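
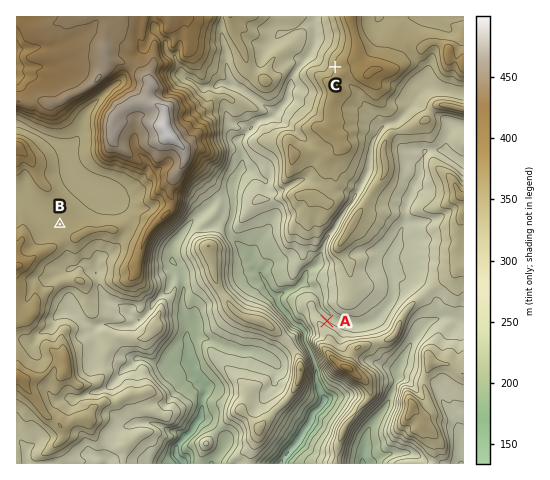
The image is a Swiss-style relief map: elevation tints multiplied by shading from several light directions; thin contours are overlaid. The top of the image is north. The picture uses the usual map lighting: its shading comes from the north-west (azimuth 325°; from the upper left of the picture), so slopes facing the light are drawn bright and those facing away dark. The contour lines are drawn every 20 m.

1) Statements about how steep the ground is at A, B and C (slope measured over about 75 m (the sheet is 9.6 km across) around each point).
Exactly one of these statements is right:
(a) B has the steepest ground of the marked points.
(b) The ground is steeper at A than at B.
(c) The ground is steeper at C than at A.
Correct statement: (b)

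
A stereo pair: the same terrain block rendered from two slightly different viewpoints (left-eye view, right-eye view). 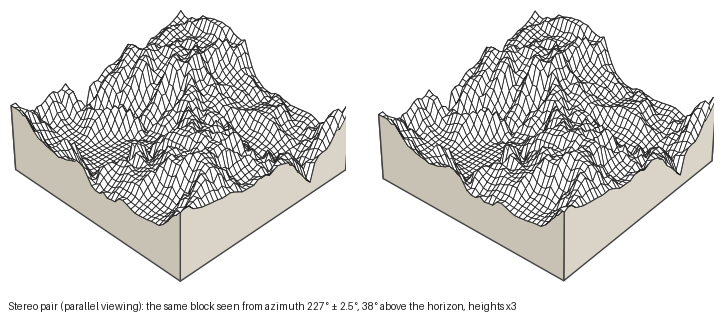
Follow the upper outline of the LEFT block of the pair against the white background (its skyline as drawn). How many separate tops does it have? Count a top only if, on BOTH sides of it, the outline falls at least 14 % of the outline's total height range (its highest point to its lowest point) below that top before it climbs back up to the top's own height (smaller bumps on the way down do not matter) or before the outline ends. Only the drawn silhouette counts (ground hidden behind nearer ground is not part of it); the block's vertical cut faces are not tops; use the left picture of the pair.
2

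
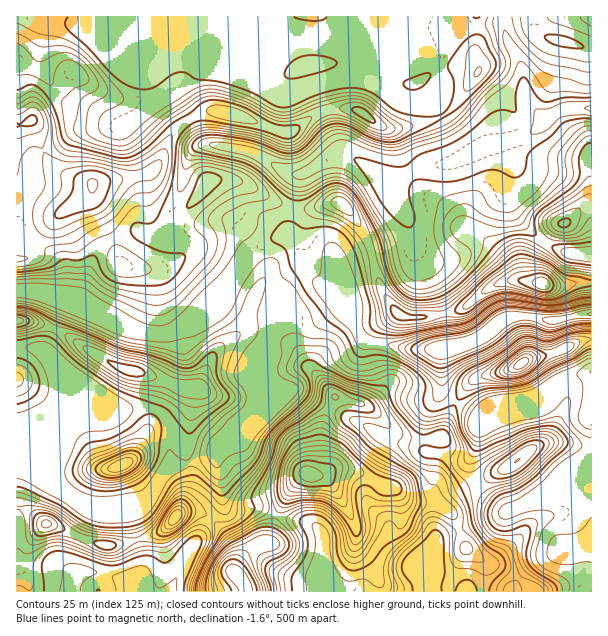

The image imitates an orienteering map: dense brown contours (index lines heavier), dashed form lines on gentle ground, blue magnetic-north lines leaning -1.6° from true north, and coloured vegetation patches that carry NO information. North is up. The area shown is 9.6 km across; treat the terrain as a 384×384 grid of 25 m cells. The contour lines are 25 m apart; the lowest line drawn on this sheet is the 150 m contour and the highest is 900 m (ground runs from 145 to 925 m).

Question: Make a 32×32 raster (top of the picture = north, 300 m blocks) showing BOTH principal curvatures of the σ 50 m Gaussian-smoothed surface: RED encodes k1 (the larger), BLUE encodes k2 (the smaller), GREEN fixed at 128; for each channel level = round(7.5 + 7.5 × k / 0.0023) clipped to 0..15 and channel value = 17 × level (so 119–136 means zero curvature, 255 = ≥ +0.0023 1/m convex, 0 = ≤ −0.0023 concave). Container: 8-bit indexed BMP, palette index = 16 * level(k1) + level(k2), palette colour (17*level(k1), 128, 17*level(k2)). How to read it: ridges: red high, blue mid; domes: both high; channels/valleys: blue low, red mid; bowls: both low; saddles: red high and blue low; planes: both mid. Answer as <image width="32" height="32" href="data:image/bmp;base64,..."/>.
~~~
<image width="32" height="32" href="data:image/bmp;base64,Qk02CAAAAAAAADYEAAAoAAAAIAAAACAAAAABAAgAAAAAAAAEAAATCwAAEwsAAAABAAAAAAAAAIAAABGAAAAigAAAM4AAAESAAABVgAAAZoAAAHeAAACIgAAAmYAAAKqAAAC7gAAAzIAAAN2AAADugAAA/4AAAACAEQARgBEAIoARADOAEQBEgBEAVYARAGaAEQB3gBEAiIARAJmAEQCqgBEAu4ARAMyAEQDdgBEA7oARAP+AEQAAgCIAEYAiACKAIgAzgCIARIAiAFWAIgBmgCIAd4AiAIiAIgCZgCIAqoAiALuAIgDMgCIA3YAiAO6AIgD/gCIAAIAzABGAMwAigDMAM4AzAESAMwBVgDMAZoAzAHeAMwCIgDMAmYAzAKqAMwC7gDMAzIAzAN2AMwDugDMA/4AzAACARAARgEQAIoBEADOARABEgEQAVYBEAGaARAB3gEQAiIBEAJmARACqgEQAu4BEAMyARADdgEQA7oBEAP+ARAAAgFUAEYBVACKAVQAzgFUARIBVAFWAVQBmgFUAd4BVAIiAVQCZgFUAqoBVALuAVQDMgFUA3YBVAO6AVQD/gFUAAIBmABGAZgAigGYAM4BmAESAZgBVgGYAZoBmAHeAZgCIgGYAmYBmAKqAZgC7gGYAzIBmAN2AZgDugGYA/4BmAACAdwARgHcAIoB3ADOAdwBEgHcAVYB3AGaAdwB3gHcAiIB3AJmAdwCqgHcAu4B3AMyAdwDdgHcA7oB3AP+AdwAAgIgAEYCIACKAiAAzgIgARICIAFWAiABmgIgAd4CIAIiAiACZgIgAqoCIALuAiADMgIgA3YCIAO6AiAD/gIgAAICZABGAmQAigJkAM4CZAESAmQBVgJkAZoCZAHeAmQCIgJkAmYCZAKqAmQC7gJkAzICZAN2AmQDugJkA/4CZAACAqgARgKoAIoCqADOAqgBEgKoAVYCqAGaAqgB3gKoAiICqAJmAqgCqgKoAu4CqAMyAqgDdgKoA7oCqAP+AqgAAgLsAEYC7ACKAuwAzgLsARIC7AFWAuwBmgLsAd4C7AIiAuwCZgLsAqoC7ALuAuwDMgLsA3YC7AO6AuwD/gLsAAIDMABGAzAAigMwAM4DMAESAzABVgMwAZoDMAHeAzACIgMwAmYDMAKqAzAC7gMwAzIDMAN2AzADugMwA/4DMAACA3QARgN0AIoDdADOA3QBEgN0AVYDdAGaA3QB3gN0AiIDdAJmA3QCqgN0Au4DdAMyA3QDdgN0A7oDdAP+A3QAAgO4AEYDuACKA7gAzgO4ARIDuAFWA7gBmgO4Ad4DuAIiA7gCZgO4AqoDuALuA7gDMgO4A3YDuAO6A7gD/gO4AAID/ABGA/wAigP8AM4D/AESA/wBVgP8AZoD/AHeA/wCIgP8AmYD/AKqA/wC7gP8AzID/AN2A/wDugP8A/4D/AJeHh4aXhneHhqHIpue4lHaHh4aGyKaGh4aGpoTX17WXlnV2dIKTdHWWgJbryJOEhIWFtpW2VHeFppbJt4RkdoellGS1+PnVpaRxcbfW1trHlITXpqaVhHS42Ka2hnV3h5P69uWTg6Pk+JSRs4W4toRzY+e3hMiFZNWlZIXHhYeHxNekcnZ3dnH497WEhIPCg1OE94R1tqXGyZVTc5Wnl4eWg4SEk4KDhKLGl4OntrfXp+aVhLnalKeGpZSEg4V3h4aHhrX4+baShKWGdIWWptrZuKbWx7mkqIWk59mWg3Z3h3eGlbbH+cWEpnWGdWSXyKipqIaGhGOUpZKn6PmWhIZ3d4eFhXSltnS3dXZ2kri5l6eXdIOmtdnHcYaF2fjXpYeHd4d3doWnhKeXdYaEgqa3tXGD1qd0psRjhYODpKVlloaHh4eGdIR1l6i3pYeEc6TX5vmmdHV0xIRyg4V1t4aplod3g5SnttbXyZaEh4ZjtPmWlbW4t6PG98WlonGVh6iFhoK2+PjYp3TWhnWHlbfWk2R2qLiWg6XI9vn6tYJygnWD+PimhYSEdKfHhoaGppeohnSRkGBggHF0l/nz+eTW1PbGgnJ0hIV2hZanhoeWhpeFpLXHppSTkHCjxWCk9/jEgoOGdYaHh4V3daeGh5eXhXZ1yPj39vjYYWCAkJBwgIN2doWGh4eYh3V3hqeXmIaGhoX3hGR1lvf1tdf799WDhIWGlqmomJiYhoaGp5eGhod1puZjdXV0htf49/vU9+jHlZeVqJiHh5eYhoaGmHaHd3XHpnR3dnWEhaenpGBwdpWHh4WWdnZ3h5iXh4aGh4d2dfeVhYeGmJaVpqSglJWGqKiHhoZ2h4aWhnaHh3d3lnXG54N2d5epp4Z1pNnqpoaHqKeph3aXhaeXdnaGt8XW6PqEdIeHhpeHdnaFl6fHh3Z2l6mnlqiVhLint9imZITItoN3h4eHh5eHd3Z1dbaHh6e3ubfGyLeSyci4lYGDg5OUhYaGhnZ3h4eHd3Z2t4amlZaGdXWn53FxcIBwlbeDdXSDk5R0hYZ3h4eXl5e5l7eFdHR1dYbnxXOEptf4+qZUY7f557amhYaHh4WFh7i3yYSHdneGhJbX5/j414Sl9/X3+aaElrfIhHaIl4OTopWlhYaXp5eHhYS4p5WDdHSEpbalg4aHdremdIaFqJWmhoWXqLeFdnaHhoSEhYeHloaFhYaHl6eGhuimhXWXh5eHhqi4hHZ3h4eHd4eHh4eXt6eHh4d3h4aXqLiUhZeHmJiGloWGd4eHh4eHd3eHh4eGh4eHh4d3d4W4loKYqKiohXaGdneHh4eHh4eHd4eHiIeHh3eHd4d3h6WEhaeGhYU="/>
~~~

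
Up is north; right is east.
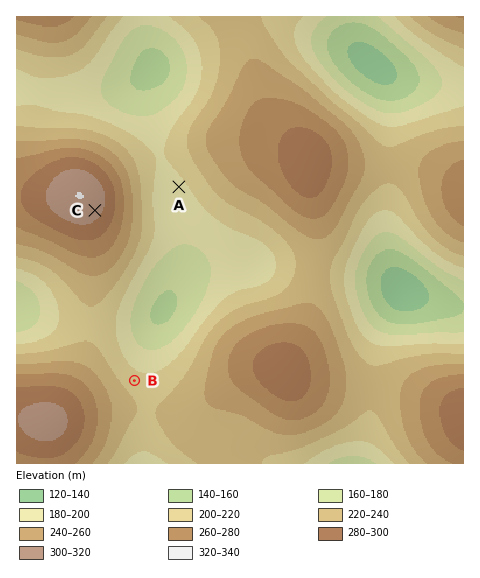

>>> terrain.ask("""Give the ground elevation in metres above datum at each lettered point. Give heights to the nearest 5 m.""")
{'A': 195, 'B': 210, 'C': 310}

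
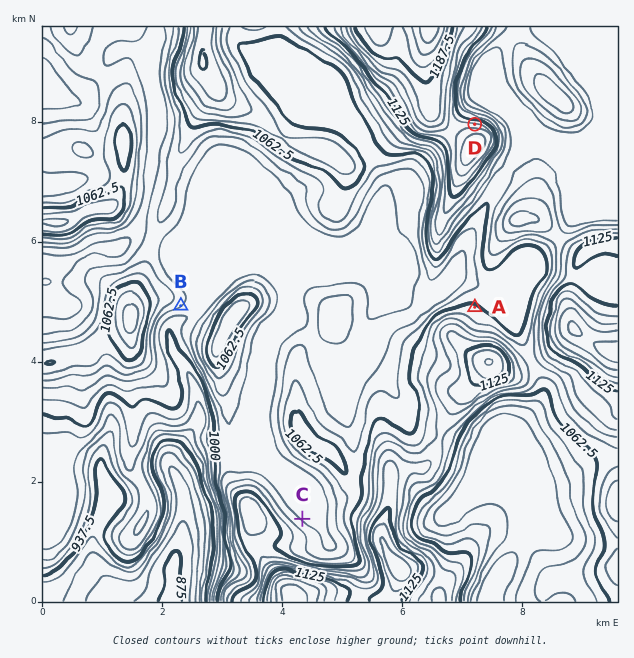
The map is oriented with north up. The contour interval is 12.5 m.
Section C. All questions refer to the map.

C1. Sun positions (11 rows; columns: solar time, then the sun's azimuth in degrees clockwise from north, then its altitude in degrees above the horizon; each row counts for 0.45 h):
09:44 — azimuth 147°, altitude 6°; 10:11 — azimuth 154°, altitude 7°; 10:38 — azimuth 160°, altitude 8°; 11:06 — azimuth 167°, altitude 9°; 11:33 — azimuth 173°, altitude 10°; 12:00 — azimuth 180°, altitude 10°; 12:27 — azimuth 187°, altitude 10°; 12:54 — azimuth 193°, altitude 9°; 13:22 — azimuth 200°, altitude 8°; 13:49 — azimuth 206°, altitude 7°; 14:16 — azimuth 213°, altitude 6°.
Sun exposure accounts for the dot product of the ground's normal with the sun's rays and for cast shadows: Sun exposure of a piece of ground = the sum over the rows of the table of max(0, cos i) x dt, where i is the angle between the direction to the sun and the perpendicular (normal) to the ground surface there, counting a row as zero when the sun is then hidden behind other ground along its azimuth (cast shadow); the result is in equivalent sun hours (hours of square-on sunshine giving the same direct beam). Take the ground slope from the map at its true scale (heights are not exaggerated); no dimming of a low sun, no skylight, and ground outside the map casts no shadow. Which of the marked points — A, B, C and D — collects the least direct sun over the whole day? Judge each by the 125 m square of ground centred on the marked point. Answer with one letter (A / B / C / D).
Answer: D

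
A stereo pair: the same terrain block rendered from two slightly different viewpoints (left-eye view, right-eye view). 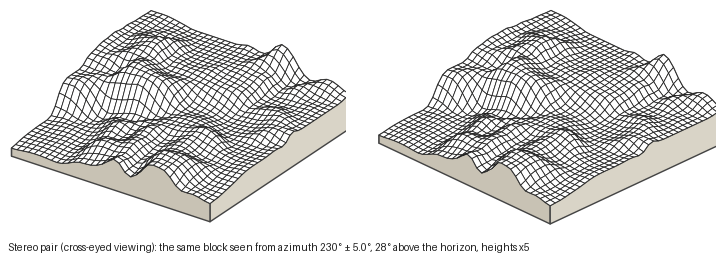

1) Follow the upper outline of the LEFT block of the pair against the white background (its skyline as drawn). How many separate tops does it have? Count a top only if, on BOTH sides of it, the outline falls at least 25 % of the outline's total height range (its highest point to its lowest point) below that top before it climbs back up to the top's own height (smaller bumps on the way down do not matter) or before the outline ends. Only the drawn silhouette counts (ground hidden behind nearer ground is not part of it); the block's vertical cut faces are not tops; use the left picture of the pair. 1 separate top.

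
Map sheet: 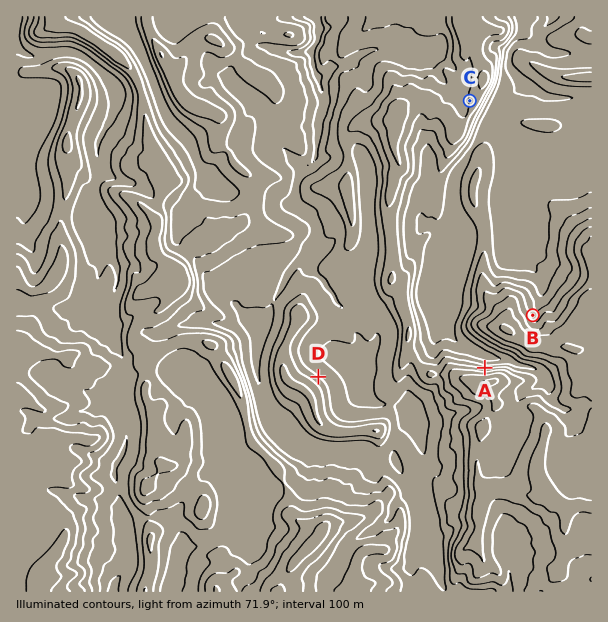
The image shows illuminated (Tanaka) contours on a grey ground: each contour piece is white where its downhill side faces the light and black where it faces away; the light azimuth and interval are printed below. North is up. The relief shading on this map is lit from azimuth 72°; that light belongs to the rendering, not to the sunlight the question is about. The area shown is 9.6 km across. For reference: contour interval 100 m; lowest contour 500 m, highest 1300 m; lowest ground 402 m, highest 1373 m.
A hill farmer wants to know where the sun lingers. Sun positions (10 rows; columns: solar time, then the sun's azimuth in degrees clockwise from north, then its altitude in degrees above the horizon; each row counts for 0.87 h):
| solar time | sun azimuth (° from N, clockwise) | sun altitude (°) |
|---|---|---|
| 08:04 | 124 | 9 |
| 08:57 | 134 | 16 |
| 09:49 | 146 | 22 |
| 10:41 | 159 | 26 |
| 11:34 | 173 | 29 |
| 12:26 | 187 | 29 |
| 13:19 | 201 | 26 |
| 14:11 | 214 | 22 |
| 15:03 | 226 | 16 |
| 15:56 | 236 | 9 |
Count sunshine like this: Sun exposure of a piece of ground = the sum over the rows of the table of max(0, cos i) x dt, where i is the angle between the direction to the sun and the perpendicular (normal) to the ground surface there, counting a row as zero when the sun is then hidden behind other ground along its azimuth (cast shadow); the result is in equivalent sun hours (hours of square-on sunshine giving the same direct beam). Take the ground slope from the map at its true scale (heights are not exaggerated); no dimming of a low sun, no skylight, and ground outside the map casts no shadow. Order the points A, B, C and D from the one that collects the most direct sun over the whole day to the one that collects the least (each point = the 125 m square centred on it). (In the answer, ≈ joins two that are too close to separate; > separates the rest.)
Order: C > D > A ≈ B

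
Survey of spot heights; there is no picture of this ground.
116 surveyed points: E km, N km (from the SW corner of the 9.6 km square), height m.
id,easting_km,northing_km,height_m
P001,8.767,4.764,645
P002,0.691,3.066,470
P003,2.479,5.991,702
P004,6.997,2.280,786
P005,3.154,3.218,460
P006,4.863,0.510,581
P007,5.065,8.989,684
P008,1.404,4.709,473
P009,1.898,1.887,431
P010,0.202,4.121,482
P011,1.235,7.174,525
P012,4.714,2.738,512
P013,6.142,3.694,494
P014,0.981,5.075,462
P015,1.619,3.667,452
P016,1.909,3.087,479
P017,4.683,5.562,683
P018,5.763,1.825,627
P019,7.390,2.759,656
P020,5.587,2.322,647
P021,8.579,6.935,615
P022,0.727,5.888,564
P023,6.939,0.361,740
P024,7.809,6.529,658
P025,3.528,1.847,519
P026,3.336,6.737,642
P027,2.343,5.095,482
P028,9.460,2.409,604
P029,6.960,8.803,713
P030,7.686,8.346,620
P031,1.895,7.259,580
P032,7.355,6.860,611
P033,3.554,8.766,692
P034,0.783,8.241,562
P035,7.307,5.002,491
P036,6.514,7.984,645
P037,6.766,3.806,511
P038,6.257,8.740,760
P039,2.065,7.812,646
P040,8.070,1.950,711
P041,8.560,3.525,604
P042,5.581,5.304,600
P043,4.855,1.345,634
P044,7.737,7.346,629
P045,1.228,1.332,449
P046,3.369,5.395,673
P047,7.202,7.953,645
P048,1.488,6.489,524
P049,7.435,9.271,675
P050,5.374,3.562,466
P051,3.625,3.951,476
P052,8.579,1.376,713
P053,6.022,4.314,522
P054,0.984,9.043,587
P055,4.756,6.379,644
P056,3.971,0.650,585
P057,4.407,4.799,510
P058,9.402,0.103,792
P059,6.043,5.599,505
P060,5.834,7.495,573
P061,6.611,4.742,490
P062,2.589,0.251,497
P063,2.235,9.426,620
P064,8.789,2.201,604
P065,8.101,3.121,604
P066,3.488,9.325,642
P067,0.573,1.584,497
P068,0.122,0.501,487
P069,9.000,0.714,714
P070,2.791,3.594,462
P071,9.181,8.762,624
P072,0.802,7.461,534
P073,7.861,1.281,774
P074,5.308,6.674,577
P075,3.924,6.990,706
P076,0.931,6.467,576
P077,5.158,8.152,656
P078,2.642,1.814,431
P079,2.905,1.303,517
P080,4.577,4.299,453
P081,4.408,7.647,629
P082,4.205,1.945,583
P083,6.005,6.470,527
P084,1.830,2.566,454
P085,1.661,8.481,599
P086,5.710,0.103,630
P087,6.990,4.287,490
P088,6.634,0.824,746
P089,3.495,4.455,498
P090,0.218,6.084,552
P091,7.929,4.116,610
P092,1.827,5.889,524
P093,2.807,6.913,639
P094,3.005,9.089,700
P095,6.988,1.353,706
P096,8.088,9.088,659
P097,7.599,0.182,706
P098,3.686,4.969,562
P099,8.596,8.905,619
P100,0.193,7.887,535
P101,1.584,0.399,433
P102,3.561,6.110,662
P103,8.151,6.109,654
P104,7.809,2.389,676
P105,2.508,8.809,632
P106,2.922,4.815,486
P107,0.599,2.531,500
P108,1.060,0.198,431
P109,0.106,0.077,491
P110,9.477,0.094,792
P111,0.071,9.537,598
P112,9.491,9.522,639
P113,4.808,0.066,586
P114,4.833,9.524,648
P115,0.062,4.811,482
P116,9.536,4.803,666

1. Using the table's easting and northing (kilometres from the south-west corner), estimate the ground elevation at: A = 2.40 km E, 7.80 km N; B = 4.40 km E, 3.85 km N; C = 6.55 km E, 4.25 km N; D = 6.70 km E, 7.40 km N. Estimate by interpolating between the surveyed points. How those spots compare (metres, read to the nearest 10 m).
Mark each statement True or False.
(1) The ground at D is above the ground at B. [True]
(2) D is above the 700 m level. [False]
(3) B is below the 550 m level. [True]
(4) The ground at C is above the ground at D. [False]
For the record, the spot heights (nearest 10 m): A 650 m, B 450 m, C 490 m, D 610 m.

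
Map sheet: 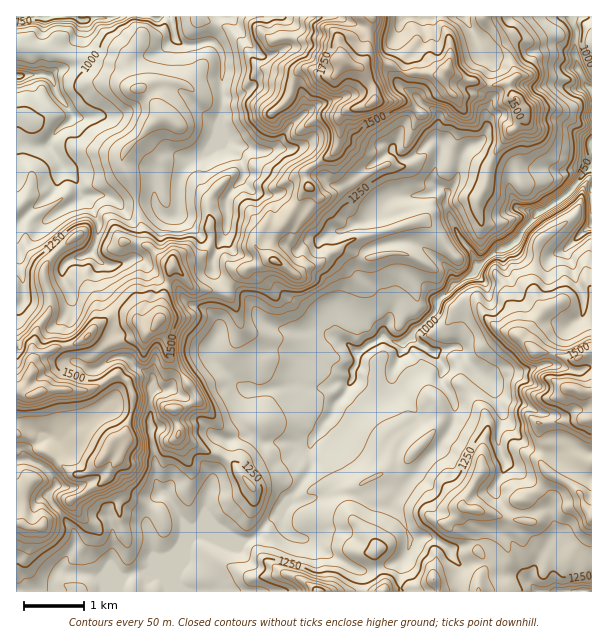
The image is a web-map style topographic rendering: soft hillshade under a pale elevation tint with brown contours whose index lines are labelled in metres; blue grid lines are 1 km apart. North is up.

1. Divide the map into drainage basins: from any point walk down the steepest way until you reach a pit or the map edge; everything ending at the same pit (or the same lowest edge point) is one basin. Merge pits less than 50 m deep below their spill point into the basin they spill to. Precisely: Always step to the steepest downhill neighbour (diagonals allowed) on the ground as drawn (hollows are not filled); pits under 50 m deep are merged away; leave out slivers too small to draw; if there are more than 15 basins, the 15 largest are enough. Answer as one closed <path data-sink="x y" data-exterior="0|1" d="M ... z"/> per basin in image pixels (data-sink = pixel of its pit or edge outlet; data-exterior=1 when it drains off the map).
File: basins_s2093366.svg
<path data-sink="591 144" data-exterior="1" d="M591 16l-106 0-1 4 12 15 20 37 0 5-7 7-24 1-23-6-15-9-4 4-12 0-24-1-20-9-19 0-8 3 13 20 1 14-8 5-16 3-10 7-2 28-9 13-23 14 2 17-7 7-13 24-17 20-1 18 2 3-24 8-9 6-15 20-8-4-22-1-21-23-11 36-2 16-10 13-37 12-21-11-14 11-22 5-22 12-9 27 0 5 4 4 22-6 35 1 15-6 12-9 6 0 6 3 5 7 3 9 0 12-7 21 0 6-14 7-8 15-9 12-15 7-9-3-17-15-13-7-8-11-10-5-7 1 1 157 461-1 2-15 4-6 2-7-8-11 0-13-2-8-6-9 0-10 6-2 37 10 9 0 0-20 15-8 13-18-9-12 3-18-4-7 0-12 3-3 45-2 4-3z"/><path data-sink="20 17" data-exterior="1" d="M438 16l-421 0 0 32 30 2 40 11 26 13 15 12 15 4 19 24 0 3-10 7-28 28 0 18-2 2-18 10-36 11-8 7-22 14-10 10-3 19 5 9 14 14-1 9 7 24-1 13-13 21-4 12 0 17 24-14 22-5 14-11 21 11 37-12 10-13 2-16 11-36 21 23 22 1 8 4 15-20 9-6 24-8-2-3 1-18 17-20 13-24 7-7-2-17 23-14 9-13 2-28 10-7 12-1 12-7-1-14-13-19 8-4 19 0 20 9 36 1 2-2 5-10 0-23z"/><path data-sink="17 75" data-exterior="1" d="M24 48l-8 0 0 344 10 2-1-7 7-18 0-24 4-12 14-25 0-9-7-24 1-9-14-14-5-9 3-19 10-10 22-14 8-7 36-11 18-10 2-2 0-18 28-28 7-4 3-6-19-24-15-4-15-12-26-13-40-11z"/><path data-sink="591 591" data-exterior="1" d="M552 475l-5 2-10 15-15 8 2 22-48-12-6 2 0 10 6 9 2 8 0 13 8 11-8 19 1 10 113-1 0-76-6-6-4-14-10-9z"/><path data-sink="465 17" data-exterior="1" d="M483 16l-44 1 11 22 0 23-4 7 16 10 23 6 24-1 7-7 0-5-10-19-7-9-3-9z"/>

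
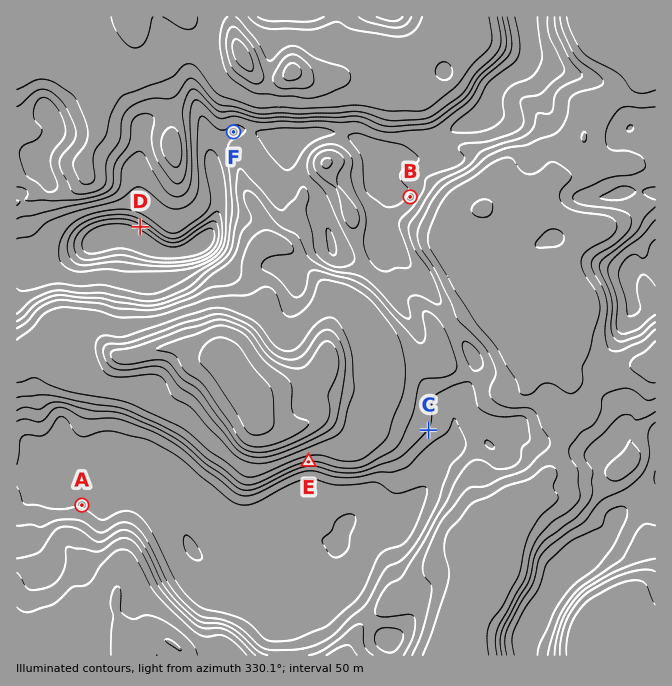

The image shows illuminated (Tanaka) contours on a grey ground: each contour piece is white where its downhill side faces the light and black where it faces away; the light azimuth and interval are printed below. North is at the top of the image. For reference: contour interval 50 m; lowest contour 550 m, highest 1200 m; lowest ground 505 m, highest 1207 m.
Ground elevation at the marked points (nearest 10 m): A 740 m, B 760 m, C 850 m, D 580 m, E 900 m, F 740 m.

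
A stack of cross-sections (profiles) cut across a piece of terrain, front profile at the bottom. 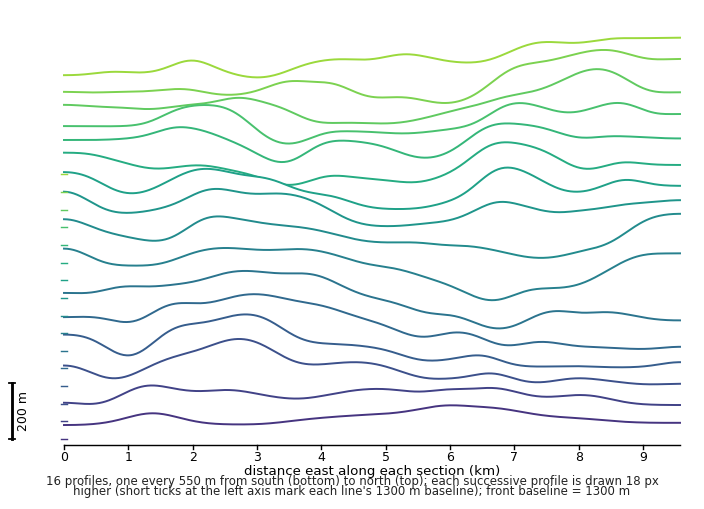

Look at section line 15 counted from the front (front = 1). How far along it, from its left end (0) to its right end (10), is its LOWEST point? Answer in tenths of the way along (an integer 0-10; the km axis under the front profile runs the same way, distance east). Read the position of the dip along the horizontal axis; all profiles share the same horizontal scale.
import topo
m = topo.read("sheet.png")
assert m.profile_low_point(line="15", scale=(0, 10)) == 6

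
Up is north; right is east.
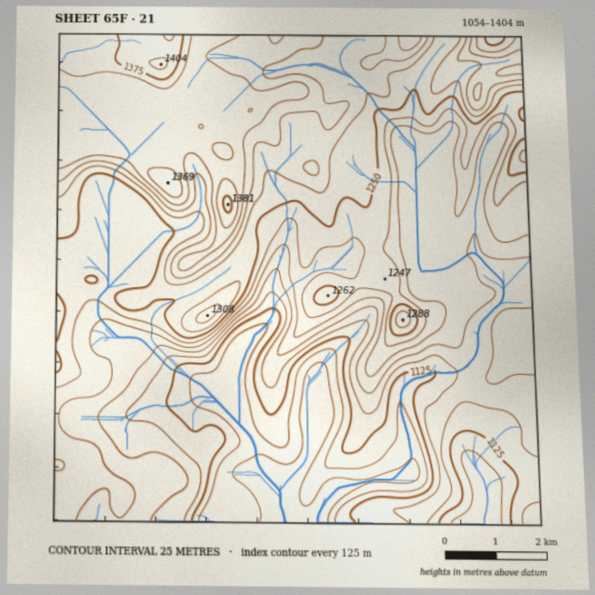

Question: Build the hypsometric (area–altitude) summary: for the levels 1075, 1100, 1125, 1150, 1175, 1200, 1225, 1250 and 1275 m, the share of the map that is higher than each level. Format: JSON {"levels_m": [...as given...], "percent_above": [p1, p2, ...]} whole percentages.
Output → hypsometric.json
{"levels_m": [1075, 1100, 1125, 1150, 1175, 1200, 1225, 1250, 1275], "percent_above": [97, 90, 85, 77, 69, 55, 47, 35, 27]}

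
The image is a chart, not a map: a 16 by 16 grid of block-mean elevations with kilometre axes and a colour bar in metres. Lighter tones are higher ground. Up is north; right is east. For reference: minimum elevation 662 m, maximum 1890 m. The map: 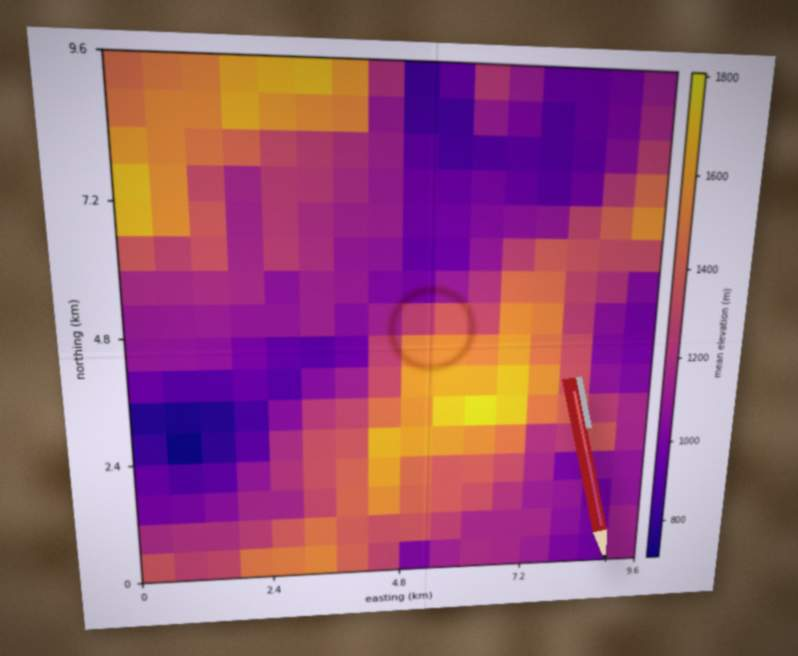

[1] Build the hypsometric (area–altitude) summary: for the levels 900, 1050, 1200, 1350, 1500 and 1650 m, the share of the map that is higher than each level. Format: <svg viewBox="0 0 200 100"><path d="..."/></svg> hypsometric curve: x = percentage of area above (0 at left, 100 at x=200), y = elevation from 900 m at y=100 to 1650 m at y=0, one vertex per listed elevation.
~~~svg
<svg viewBox="0 0 200 100"><path d="M184 100l-37-20-52-20-34-20-28-20-21-20"/></svg>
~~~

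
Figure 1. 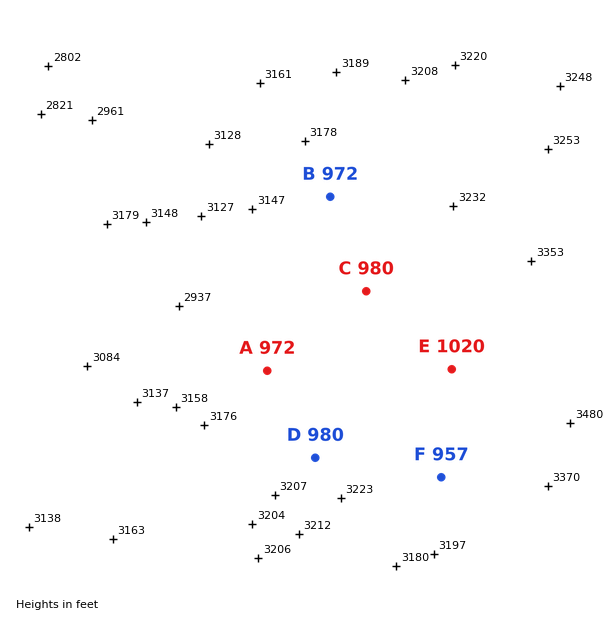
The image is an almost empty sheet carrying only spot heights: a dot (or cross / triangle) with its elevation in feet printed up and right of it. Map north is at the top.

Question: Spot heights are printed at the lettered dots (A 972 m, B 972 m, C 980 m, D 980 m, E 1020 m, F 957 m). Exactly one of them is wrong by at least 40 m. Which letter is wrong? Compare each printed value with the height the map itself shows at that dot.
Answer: F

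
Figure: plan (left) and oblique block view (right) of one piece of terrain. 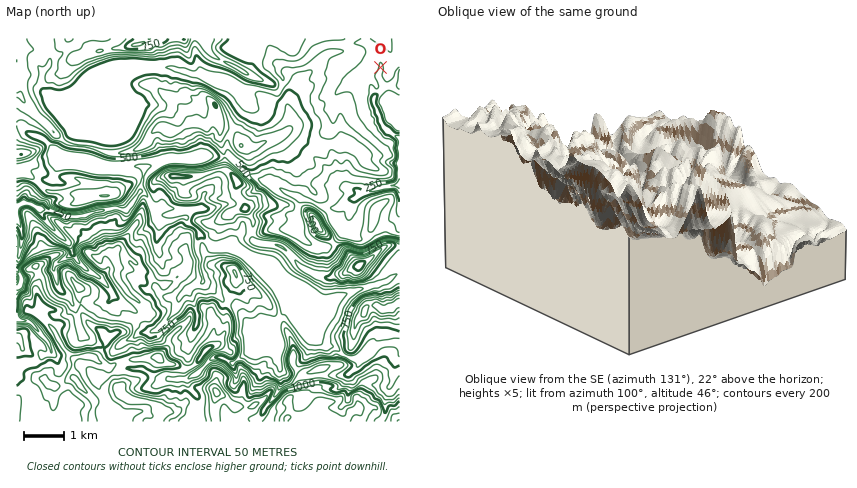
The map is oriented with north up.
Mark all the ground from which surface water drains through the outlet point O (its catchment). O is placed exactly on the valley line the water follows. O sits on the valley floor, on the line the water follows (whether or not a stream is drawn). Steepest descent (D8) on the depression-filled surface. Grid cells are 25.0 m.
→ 16.704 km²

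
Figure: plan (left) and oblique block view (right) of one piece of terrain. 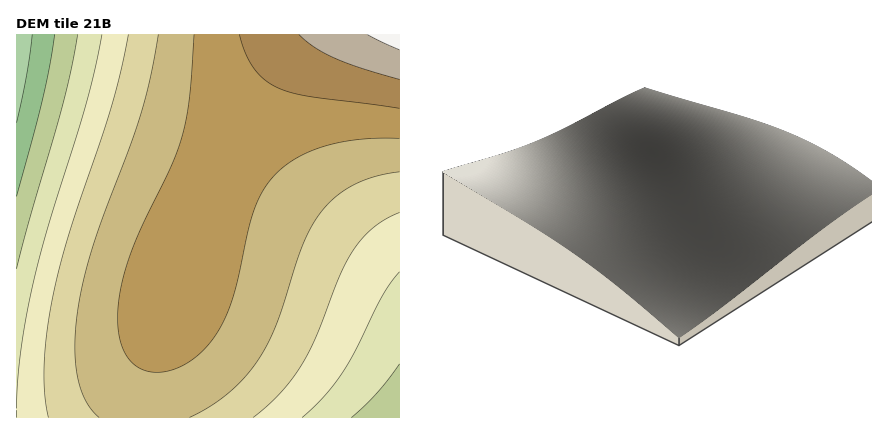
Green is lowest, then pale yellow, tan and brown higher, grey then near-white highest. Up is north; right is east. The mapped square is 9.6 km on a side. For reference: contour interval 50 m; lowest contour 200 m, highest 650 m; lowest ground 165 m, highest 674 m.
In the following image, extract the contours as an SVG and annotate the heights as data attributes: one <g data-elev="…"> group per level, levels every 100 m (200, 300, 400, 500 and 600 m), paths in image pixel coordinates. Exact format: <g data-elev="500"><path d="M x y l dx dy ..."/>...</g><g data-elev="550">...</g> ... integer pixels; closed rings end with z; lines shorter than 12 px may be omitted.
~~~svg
<g data-elev="200"><path d="M32 34l-5 42-11 47"/></g><g data-elev="300"><path d="M351 418l26-26 23-28"/><path d="M78 34l-15 70-47 165"/></g><g data-elev="400"><path d="M253 418l28-26 21-28 15-30 24-62 15-25 8-11 11-10 11-7 14-6"/><path d="M128 34l-16 70-42 128-17 62-6 36-3 34 1 28 3 26"/></g><g data-elev="500"><path d="M194 34l-5 64-7 38-11 30-37 80-9 26-5 23-2 25 2 22 8 16 12 11 8 3 10 0 20-4 20-12 16-19 10-18 9-21 16-70 7-22 10-20 14-16 22-15 28-10 32-6 38-1"/></g><g data-elev="600"><path d="M299 34l15 13 20 11 26 10 40 11"/></g>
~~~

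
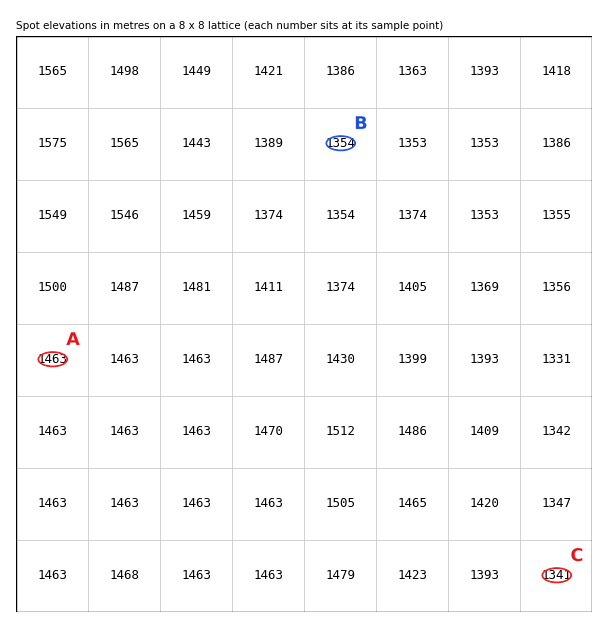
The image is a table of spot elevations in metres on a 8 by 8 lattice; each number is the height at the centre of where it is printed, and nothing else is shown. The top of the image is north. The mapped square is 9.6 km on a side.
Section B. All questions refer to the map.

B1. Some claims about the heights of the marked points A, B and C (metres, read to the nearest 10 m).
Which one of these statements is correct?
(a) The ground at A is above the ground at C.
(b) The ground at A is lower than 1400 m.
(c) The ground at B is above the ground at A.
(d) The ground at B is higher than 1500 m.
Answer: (a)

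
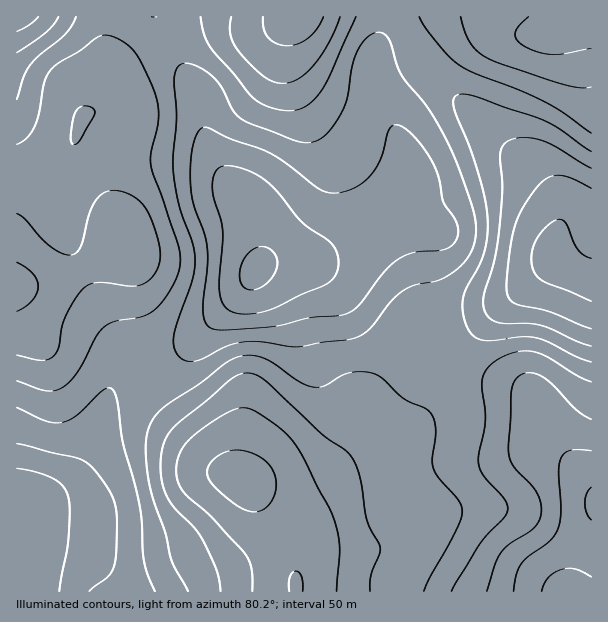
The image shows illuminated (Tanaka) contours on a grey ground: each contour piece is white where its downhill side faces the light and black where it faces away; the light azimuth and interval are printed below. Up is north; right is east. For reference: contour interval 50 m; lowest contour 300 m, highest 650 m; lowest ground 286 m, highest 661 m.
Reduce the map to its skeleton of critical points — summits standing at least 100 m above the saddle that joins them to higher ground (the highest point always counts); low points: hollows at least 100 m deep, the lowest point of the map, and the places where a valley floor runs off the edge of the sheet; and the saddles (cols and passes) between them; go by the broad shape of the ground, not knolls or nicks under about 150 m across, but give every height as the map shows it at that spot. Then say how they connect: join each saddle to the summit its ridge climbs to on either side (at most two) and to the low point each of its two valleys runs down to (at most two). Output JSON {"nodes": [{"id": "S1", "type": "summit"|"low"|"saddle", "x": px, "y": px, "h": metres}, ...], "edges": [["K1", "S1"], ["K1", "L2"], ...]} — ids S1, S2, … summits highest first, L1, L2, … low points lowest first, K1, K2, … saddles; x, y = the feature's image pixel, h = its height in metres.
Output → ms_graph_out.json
{"nodes": [
{"id": "S1", "type": "summit", "x": 564, "y": 591, "h": 661},
{"id": "S2", "type": "summit", "x": 255, "y": 272, "h": 660},
{"id": "S3", "type": "summit", "x": 17, "y": 591, "h": 647},
{"id": "S4", "type": "summit", "x": 591, "y": 17, "h": 642},
{"id": "S5", "type": "summit", "x": 17, "y": 17, "h": 622},
{"id": "L1", "type": "low", "x": 554, "y": 258, "h": 286},
{"id": "L2", "type": "low", "x": 242, "y": 479, "h": 286},
{"id": "L3", "type": "low", "x": 296, "y": 17, "h": 318},
{"id": "L4", "type": "low", "x": 17, "y": 288, "h": 332},
{"id": "K1", "type": "saddle", "x": 402, "y": 21, "h": 490},
{"id": "K2", "type": "saddle", "x": 171, "y": 44, "h": 489},
{"id": "K3", "type": "saddle", "x": 149, "y": 354, "h": 484},
{"id": "K4", "type": "saddle", "x": 458, "y": 366, "h": 480},
{"id": "K5", "type": "saddle", "x": 102, "y": 17, "h": 466},
{"id": "K6", "type": "saddle", "x": 281, "y": 536, "h": 314},
{"id": "K7", "type": "saddle", "x": 575, "y": 275, "h": 289}],
"edges": [["K1", "S2"], ["K1", "S4"], ["K1", "L1"], ["K2", "S2"], ["K2", "L3"], ["K2", "L4"], ["K3", "S2"], ["K3", "S3"], ["K3", "L2"], ["K3", "L4"], ["K4", "S1"], ["K4", "S2"], ["K4", "L1"], ["K4", "L2"], ["K5", "S2"], ["K5", "S5"], ["K5", "L4"], ["K6", "S1"], ["K6", "S3"], ["K6", "L2"], ["K7", "S1"], ["K7", "S4"], ["K7", "L1"]]}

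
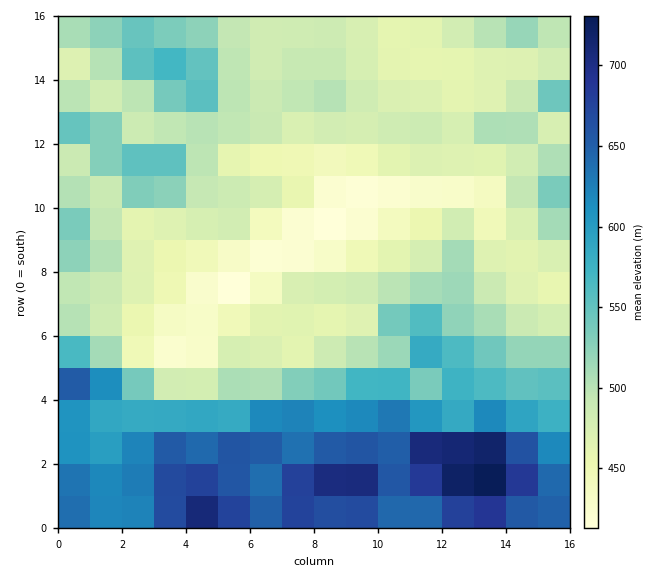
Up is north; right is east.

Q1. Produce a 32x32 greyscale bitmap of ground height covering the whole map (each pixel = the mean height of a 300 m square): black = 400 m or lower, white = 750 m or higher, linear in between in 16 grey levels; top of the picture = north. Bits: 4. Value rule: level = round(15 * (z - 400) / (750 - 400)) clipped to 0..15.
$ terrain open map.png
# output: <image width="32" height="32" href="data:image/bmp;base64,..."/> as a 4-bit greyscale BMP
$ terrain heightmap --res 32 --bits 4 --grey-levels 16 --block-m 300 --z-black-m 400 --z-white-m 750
<image width="32" height="32" href="data:image/bmp;base64,Qk12AgAAAAAAAHYAAAAoAAAAIAAAACAAAAABAAQAAAAAAAACAAATCwAAEwsAABAAAAAAAAAAAAAAABEREQAiIiIAMzMzAERERABVVVUAZmZmAHd3dwCIiIgAmZmZAKqqqgC7u7sAzMzMAN3d3QDu7u4A////ALqpqr3t26vLu7u6qrzLu7qqmZqs3curzMzMuqvN3bu6qpmavMy7q83d3bq83u7bqqqZqszMu6q83u27zu7u7KqpmavMu8u6qrzMu97u7tuqmIiZqqq7u6qqqqvNzN25mZiIiImYmau6qqqqupmqmIipiIh3h3d5mImZqodoiIh3uqmGVVVVVnd3eJhleHd3d7uoZCIiRENFVWd2V4h3ZmaZdTIRETQzM0RVVXiHdmVWZUMhERI0MyMzNEaIdmVVVURDIhESIzMyIzNHh2VVRERERDIiEREjMzMzV3ZVVEMzREQzIhEREjRDRFVVVUQzMkREMyIRERIzNEM0RVVDMyJVRDMiIRERESIiMzRVQzMzZlQyIiIiEREREiMzVTIjQ2ZUMiMzMyERAREiI0QyJERlQzMzNEQyERERESIzIjRVVDRFVEREQzIRERERERI0VlRFZ3ZEMzMyERERERESRWZEVneHVDIiIiEiIjIiIjVWRGZmZlQyIiIiIjNENEMzNFZ2REREREMzMzM0RDRVQyJ3ZDM0VUREQ0RDNEQzRWVUVUM0RnZEREREQzMzMzNFZzM0Vmd3VEREVEMzMzMzM1YzNWeIdlRERERDMzMzMzM0M0Vnd3ZUREREMzMzMzMzM0RWZmZmVERERDMzMzNFVDRVVmZlVURERERDMzM0RWVF"/>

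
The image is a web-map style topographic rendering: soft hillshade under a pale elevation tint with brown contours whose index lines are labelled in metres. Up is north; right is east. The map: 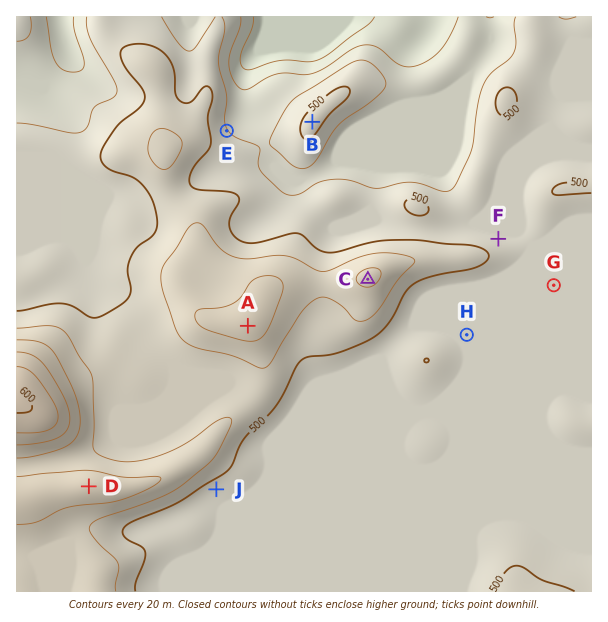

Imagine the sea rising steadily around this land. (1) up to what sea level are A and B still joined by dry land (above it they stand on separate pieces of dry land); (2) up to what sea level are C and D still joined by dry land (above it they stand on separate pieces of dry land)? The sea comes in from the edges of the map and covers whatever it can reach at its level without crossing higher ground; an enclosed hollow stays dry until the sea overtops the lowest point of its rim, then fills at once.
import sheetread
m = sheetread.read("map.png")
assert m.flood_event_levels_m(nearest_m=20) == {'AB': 480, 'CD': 520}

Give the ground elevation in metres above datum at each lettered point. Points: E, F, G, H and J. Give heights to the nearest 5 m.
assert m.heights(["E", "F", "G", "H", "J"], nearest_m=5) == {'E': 480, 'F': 485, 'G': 485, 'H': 485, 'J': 490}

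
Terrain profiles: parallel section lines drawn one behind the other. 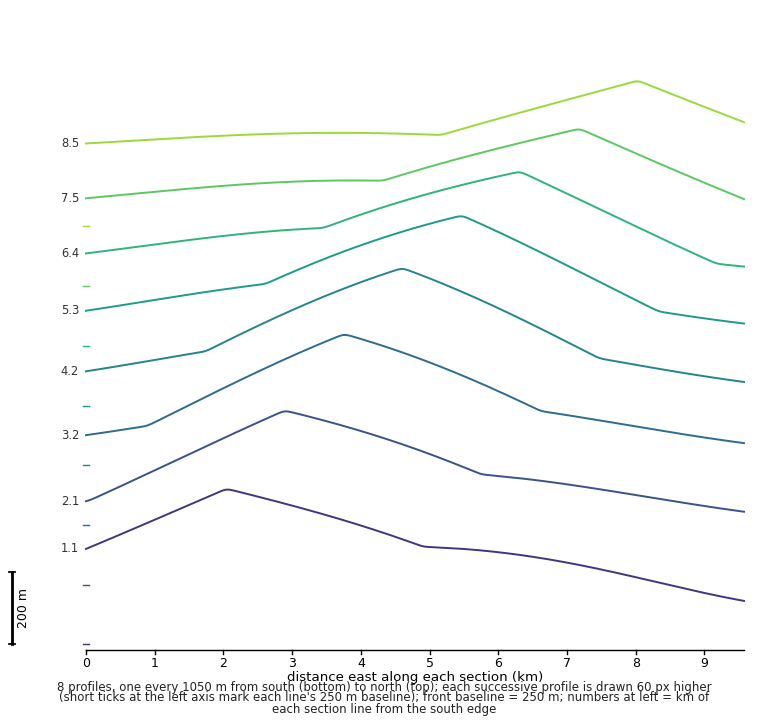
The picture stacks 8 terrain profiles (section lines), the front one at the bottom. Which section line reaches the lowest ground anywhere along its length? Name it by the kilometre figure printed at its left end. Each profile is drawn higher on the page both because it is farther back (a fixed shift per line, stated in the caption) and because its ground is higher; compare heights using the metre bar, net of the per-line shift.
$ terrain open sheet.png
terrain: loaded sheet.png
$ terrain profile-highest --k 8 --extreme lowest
1.1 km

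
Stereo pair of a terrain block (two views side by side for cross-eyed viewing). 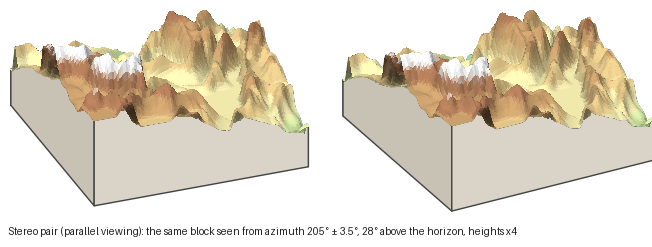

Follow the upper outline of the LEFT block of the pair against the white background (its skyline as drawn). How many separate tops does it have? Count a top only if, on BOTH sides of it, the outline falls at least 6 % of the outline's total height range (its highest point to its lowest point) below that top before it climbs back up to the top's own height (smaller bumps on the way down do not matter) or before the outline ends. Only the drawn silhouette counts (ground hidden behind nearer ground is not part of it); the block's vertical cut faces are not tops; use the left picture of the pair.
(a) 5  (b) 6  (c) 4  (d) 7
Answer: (a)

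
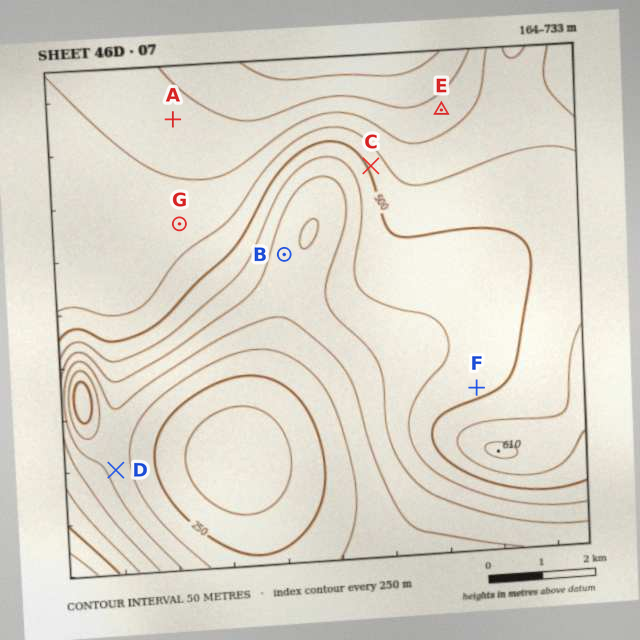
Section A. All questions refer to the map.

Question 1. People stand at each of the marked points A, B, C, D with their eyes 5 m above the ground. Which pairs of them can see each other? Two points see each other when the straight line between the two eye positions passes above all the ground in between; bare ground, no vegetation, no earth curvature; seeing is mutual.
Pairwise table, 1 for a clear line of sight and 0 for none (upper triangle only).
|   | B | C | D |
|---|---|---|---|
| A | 0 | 0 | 0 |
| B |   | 1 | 0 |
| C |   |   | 1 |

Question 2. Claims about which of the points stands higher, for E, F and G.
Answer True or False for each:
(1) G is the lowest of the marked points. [False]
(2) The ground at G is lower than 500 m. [False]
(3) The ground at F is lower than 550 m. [True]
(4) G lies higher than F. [True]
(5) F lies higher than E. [False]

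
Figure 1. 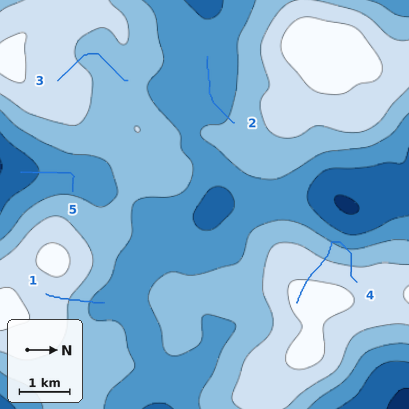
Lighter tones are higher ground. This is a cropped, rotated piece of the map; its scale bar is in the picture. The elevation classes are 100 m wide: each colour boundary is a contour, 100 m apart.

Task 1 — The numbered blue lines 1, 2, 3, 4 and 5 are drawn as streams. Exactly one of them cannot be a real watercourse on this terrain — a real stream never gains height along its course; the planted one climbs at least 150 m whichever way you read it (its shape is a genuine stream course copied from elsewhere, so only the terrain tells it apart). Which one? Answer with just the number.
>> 4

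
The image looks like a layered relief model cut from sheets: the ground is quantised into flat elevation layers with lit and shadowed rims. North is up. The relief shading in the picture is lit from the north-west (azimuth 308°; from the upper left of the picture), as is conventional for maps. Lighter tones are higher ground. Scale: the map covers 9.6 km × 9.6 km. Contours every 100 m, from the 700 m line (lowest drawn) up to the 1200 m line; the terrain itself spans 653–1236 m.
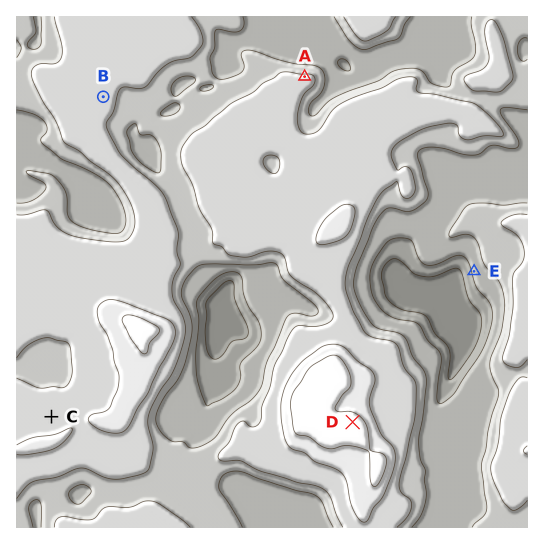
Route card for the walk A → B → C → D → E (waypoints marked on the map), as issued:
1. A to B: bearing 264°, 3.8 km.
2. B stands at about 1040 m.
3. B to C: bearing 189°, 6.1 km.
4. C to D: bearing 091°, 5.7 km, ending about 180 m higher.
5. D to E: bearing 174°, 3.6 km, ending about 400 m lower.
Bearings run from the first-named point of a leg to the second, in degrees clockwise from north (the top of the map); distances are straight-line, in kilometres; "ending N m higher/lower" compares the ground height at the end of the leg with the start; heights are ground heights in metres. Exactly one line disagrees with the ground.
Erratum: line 5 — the bearing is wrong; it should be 039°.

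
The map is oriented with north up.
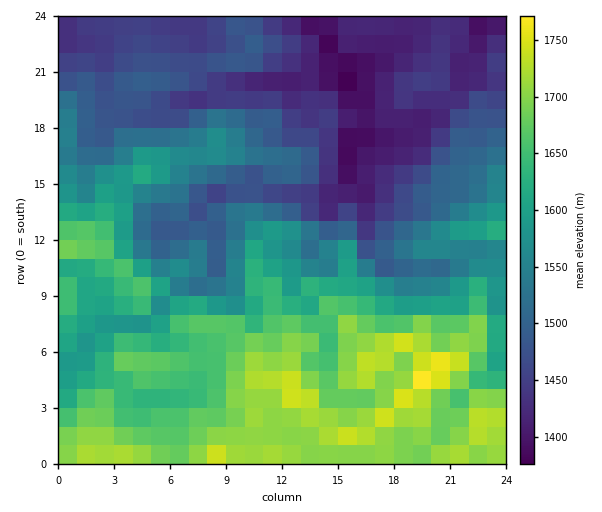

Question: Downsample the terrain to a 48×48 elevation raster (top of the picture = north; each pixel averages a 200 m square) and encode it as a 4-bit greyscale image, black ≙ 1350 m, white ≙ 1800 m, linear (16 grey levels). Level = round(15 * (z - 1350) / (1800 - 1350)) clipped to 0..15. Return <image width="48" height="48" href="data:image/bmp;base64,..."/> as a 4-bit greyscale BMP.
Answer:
<image width="48" height="48" href="data:image/bmp;base64,Qk32BAAAAAAAAHYAAAAoAAAAMAAAADAAAAABAAQAAAAAAIAEAAATCwAAEwsAABAAAAAAAAAAAAAAABEREQAiIiIAMzMzAERERABVVVUAZmZmAHd3dwCIiIgAmZmZAKqqqgC7u7sAzMzMAN3d3QDu7u4A////AMzNzM3cy7zM3czMzMzMzMzMzMu8zNzMzLzMzMzLu7q83czMzMzMzMzMzMu7vNzMzLzMzMu7u7q8zMzMzMzMzdzMy7vLu8zMzLzMy7urq7q7u8zMzMzMzd3dzLzMu73dzKu8u6qqqrq7u7zMzMzM3Mzd3czMyrzdzJq7u6qqqqqru7zMzMzNy7u83dzMu6vN3Zmru6qZmqqqq7zMzM3cu7u7vd3MuqvNzImquqmqmZqqq8zMzN7su7u7u97dy6q7u4mZqpmqqqqqqrzMzd3bu8zMu73u3MqqqoiYmau6qqqqqrzNzd3Lq8zdy7zu7typmYiImru7u6uqqrzMzM26q7zd3Lze7ty6iYiJmru7u6qqqrvMvMy6qrzd3MzN3d3KmJiImauqqqqqqqvLu8u7qrzM3d3MzMzLmJmHiJqpiZmqqru7q8zLqrzLze3curzLqJmYd3h3iqq7u7upq7u6msy7vMzduqzLqJmYiIiIeau7qqqZq6qpm8u6qZmrypzLqKqYiZmZd5qpmIiJqqmZq7qqmYmZmYq6h7qYiZqqlniYh3eZqpmJq6qpmYiIh3iph7qZmZq7qGZmdmiaqpiaqYqYiHd3d3mpeKmYmaqqmIZVVmeaqYeZmImId3ZndnmpeZmZmqqod4h2VWiamId3d4mGZVRVZniYiZmZqqqXZmd2VWiZiIiGZol1RFZ2VVZmZ6u6q6h2VWZ2VWeZiHdlaJhURmd3dmZmZszLu5dlVVVmRWeJh3d1WJdEVVZniHd3iLu7uodlVVVVRVZ4iIh2RnQ0RVZneIiImpqqqpdlVERUVVZ3iIdlRWQjRFVWZ4iImZmZmpdlVVVEVmZndmVEM0QjM0RFVnd4iZmYiZdlVWVERWZmVUQyIjMiM0REVWZ3eIh3eZdmZmZUNFVVVDMzMjISM0RVVVZmd4d3eYd3dmZUQzNDMzREMiIiIzRFVVVmZ4dniYiJh3ZmVEMzRVVEMhEiMzREVVVmd4dnd3iamHdmZmVVZmVUMhEiIjM0VVVWZ3ZmZmeJmId3d3ZmZmZUMhEiIiIzRVVWZmZVVWeHd3d3h3ZmVVVUMhEiIiIiNFVVVndURWZmZmZnd3ZVVEREMhERIiIiNFVVVWdURVZVVVVnd3ZVVEM0MyERIiIiI0VFVWdUREVURERWd2ZVVUMzMyESIiIiI0VERWZVRERDM0NEVVVFVEMzMzESIiIiIjRURGZUREREQzMzREQ0RDIzMyESIjMiIiNERGVVREVVREMyMzMzMyIzMhESIjMzMyM0Q1RVREVVVUQzMiIiIiIyIRESIjRDMyIjM0RFREVVVVVERDMiIiIiIhESIjMzMyIiM0NEQ0REREREVVVDMzIiIRERIiMzMyIjMzMzMzREREQ0REVVRDMiIRIhEiIzMyIjMzMzMzREREMzM0RVREMyESIiIiIiMzIiMyMzMzREMzMzNERVRDMyEiIiIiIiMzISIyMzMzNDMzMzNEVUQzMxEiIiIiIiMzIRIiMzMzMzMzMzNEREMyIREiIiIiIiIzIhEg=="/>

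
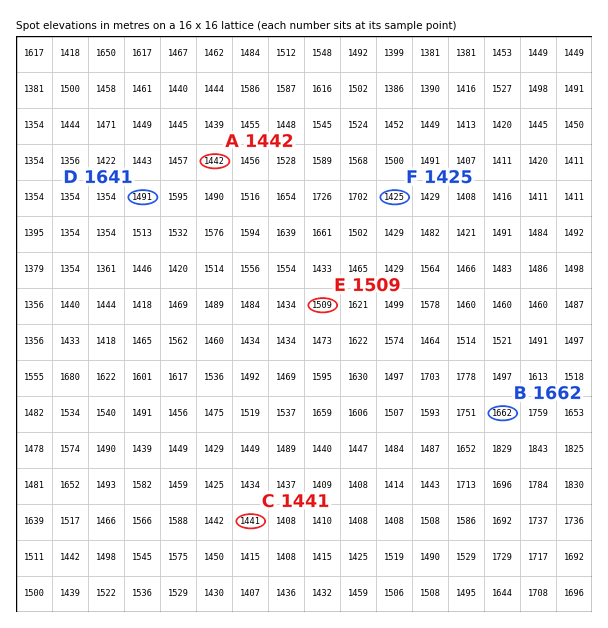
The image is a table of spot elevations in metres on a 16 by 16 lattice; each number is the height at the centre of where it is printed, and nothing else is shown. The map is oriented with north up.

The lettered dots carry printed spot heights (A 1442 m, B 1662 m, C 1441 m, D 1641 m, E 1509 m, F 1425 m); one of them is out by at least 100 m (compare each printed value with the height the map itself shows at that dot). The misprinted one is D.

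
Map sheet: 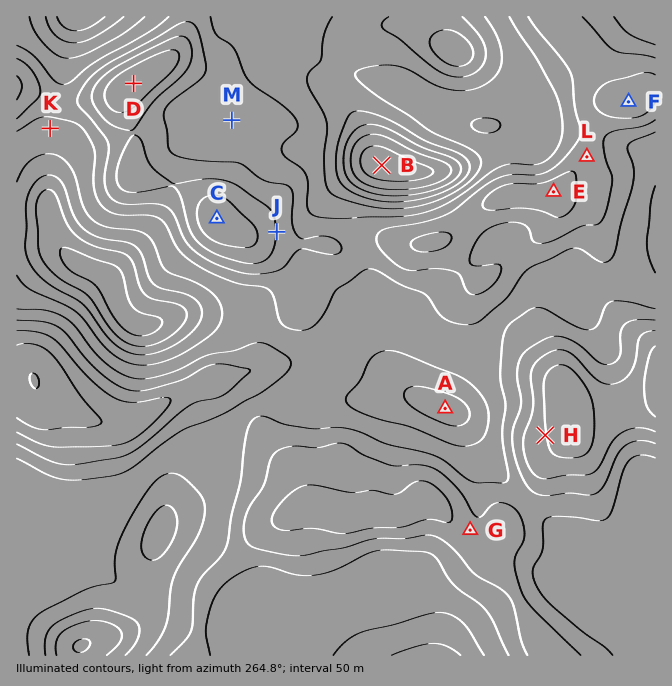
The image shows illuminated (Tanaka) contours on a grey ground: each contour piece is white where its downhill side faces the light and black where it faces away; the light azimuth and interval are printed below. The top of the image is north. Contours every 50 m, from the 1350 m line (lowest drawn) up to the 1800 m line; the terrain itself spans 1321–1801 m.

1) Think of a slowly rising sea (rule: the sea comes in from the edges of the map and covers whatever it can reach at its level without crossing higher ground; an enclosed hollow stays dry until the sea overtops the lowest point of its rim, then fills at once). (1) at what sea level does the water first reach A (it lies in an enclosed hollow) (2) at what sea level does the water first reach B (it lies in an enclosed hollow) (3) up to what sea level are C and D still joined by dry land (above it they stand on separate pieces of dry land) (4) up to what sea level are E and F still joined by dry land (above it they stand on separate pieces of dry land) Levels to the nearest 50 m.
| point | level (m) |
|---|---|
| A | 1600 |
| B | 1550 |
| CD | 1700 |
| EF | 1650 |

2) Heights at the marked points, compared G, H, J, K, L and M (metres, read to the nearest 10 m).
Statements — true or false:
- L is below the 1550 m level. false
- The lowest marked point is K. true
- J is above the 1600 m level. true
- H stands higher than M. true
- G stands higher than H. false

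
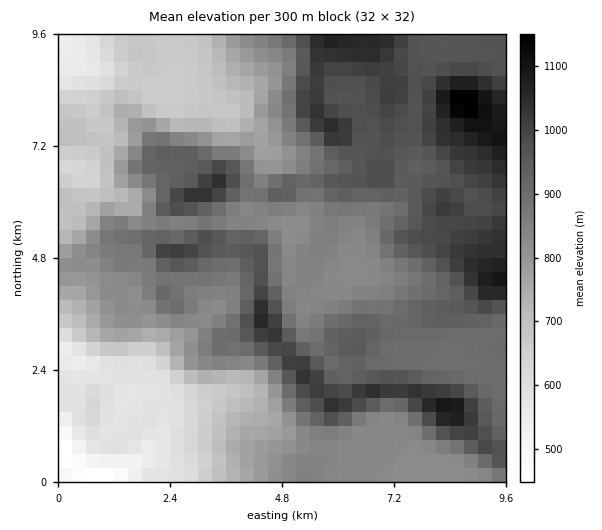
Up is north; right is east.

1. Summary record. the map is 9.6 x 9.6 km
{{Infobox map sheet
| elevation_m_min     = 440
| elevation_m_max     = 1180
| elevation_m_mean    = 850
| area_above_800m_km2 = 64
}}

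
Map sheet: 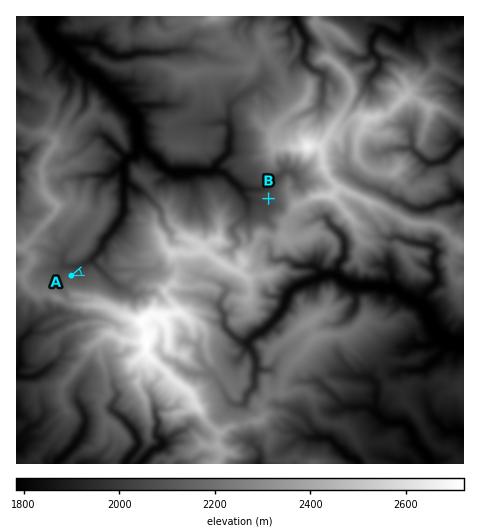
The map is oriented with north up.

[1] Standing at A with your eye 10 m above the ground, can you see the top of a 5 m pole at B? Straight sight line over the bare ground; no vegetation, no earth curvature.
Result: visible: false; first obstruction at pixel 112 260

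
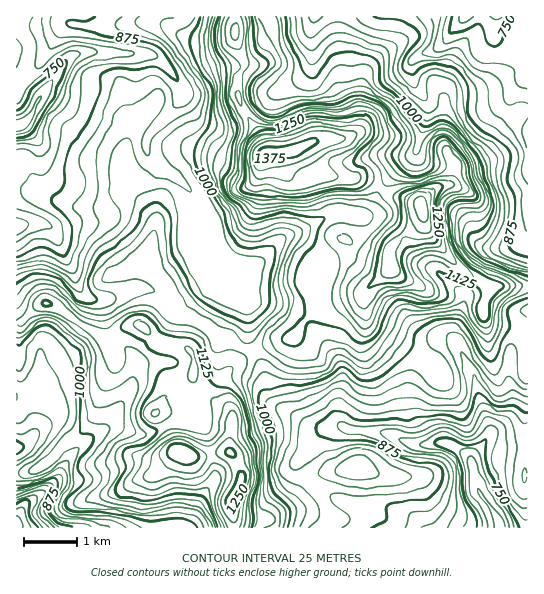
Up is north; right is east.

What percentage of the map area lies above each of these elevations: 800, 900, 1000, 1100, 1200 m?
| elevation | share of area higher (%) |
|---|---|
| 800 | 93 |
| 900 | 76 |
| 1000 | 48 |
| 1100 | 27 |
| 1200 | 9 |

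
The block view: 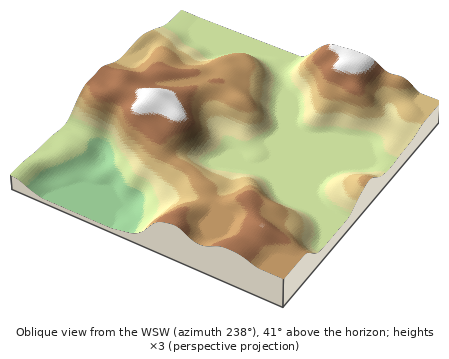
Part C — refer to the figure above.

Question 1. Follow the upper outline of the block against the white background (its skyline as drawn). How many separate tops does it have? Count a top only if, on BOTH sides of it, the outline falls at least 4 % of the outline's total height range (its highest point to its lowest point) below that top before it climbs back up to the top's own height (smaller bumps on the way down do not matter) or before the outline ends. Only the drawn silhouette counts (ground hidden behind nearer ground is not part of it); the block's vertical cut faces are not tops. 2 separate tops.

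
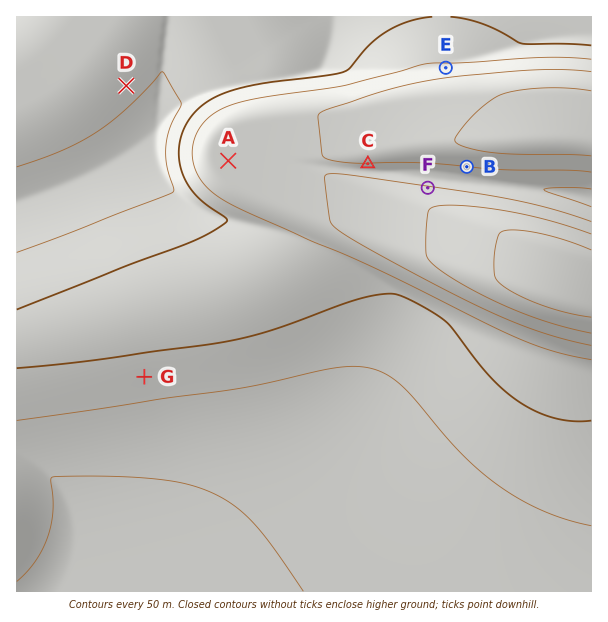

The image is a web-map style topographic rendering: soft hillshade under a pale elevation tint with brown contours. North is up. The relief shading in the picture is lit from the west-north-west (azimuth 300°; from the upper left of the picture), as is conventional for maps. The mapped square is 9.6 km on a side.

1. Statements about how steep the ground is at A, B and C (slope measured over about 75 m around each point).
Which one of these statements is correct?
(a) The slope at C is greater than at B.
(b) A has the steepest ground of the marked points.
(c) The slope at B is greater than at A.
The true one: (c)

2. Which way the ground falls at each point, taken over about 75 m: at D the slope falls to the SE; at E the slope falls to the N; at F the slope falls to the N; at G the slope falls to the S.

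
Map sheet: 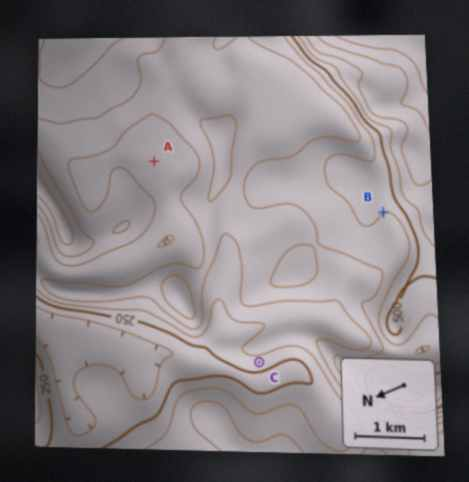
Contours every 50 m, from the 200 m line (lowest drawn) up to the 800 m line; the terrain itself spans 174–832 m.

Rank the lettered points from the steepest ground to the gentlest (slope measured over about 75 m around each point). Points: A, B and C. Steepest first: C B A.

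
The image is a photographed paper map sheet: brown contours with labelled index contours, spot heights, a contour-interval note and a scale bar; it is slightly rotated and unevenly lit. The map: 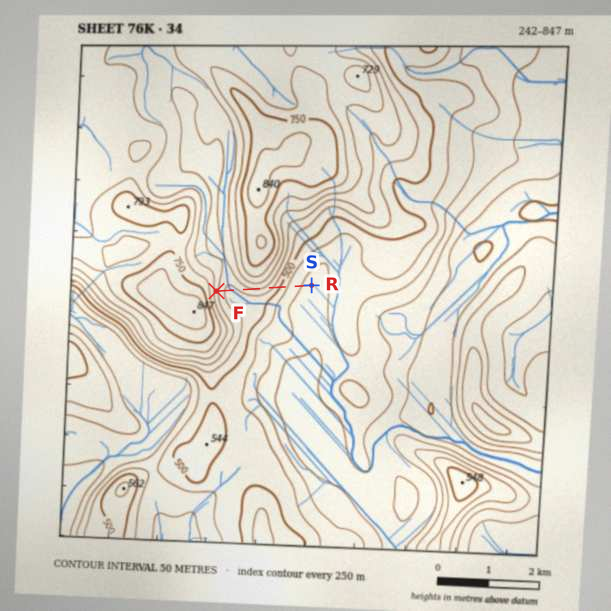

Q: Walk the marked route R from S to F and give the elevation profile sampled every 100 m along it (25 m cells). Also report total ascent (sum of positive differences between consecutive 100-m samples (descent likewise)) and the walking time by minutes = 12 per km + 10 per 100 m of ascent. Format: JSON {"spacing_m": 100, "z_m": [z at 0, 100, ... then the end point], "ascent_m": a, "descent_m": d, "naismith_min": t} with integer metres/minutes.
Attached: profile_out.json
{"spacing_m": 100, "z_m": [387, 392, 400, 411, 429, 455, 488, 524, 558, 584, 600, 604, 597, 581, 563, 546, 537, 543, 570, 617, 621], "ascent_m": 300, "descent_m": 67, "naismith_min": 53}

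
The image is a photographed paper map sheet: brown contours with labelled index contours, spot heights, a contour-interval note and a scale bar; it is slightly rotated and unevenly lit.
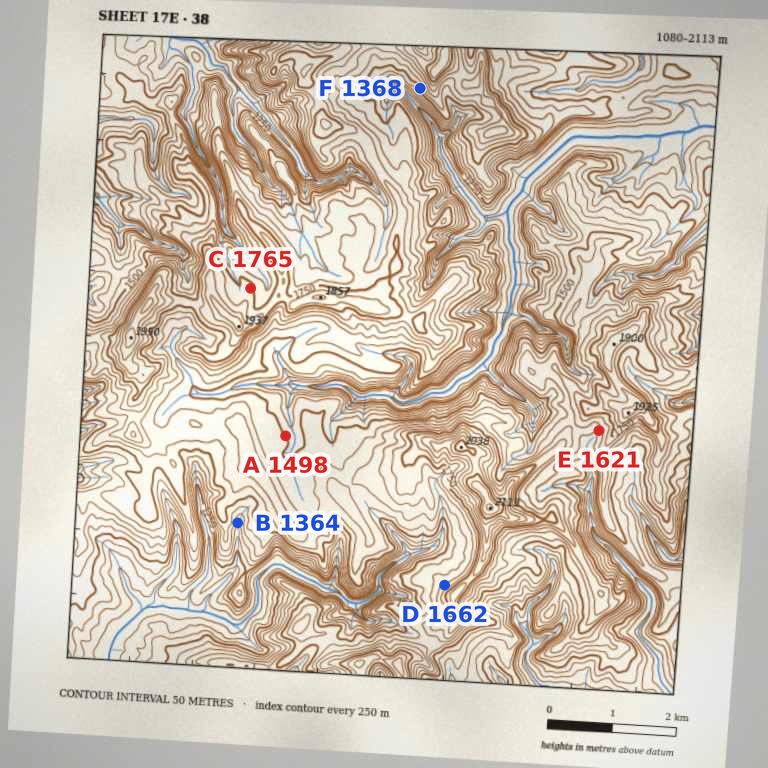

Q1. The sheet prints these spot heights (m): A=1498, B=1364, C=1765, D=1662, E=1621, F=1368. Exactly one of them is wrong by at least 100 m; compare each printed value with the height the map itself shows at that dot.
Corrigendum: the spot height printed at F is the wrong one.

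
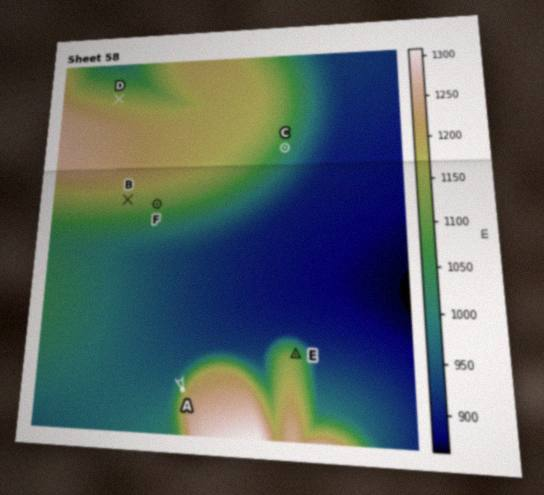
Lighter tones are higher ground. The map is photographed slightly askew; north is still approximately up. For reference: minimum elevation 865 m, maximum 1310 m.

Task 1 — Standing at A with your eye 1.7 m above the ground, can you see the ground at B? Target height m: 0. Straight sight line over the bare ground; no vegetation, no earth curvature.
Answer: yes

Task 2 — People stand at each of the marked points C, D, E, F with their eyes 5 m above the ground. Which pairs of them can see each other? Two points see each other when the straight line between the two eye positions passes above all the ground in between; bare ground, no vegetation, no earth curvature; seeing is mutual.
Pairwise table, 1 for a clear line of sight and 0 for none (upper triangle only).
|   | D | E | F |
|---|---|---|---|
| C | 0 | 1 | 0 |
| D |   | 0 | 0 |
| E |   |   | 1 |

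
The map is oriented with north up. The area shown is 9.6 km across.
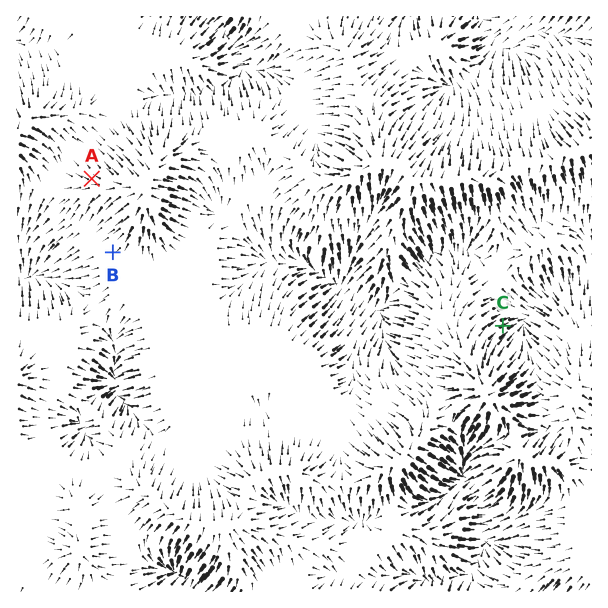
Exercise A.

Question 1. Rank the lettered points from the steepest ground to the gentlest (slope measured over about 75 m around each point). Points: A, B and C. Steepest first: C A B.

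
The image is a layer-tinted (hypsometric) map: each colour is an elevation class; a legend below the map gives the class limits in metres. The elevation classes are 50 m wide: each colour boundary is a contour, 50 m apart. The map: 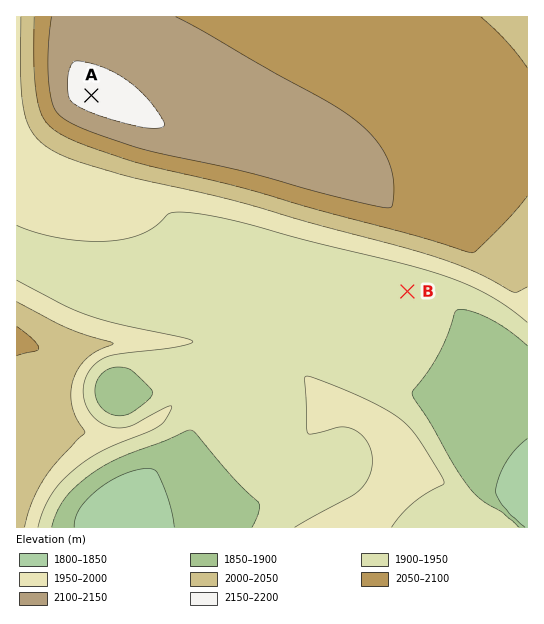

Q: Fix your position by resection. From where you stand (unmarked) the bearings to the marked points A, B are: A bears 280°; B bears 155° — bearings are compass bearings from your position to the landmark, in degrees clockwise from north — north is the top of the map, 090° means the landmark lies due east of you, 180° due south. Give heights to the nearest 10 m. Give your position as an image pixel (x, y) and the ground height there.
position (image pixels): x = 336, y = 138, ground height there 2110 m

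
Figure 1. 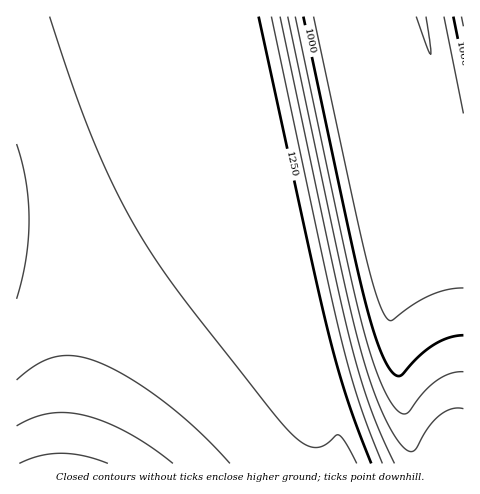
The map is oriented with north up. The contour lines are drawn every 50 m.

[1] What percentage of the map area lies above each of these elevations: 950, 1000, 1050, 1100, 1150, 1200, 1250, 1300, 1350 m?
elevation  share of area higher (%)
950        83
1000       79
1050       76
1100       73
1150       70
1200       68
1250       65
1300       32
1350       8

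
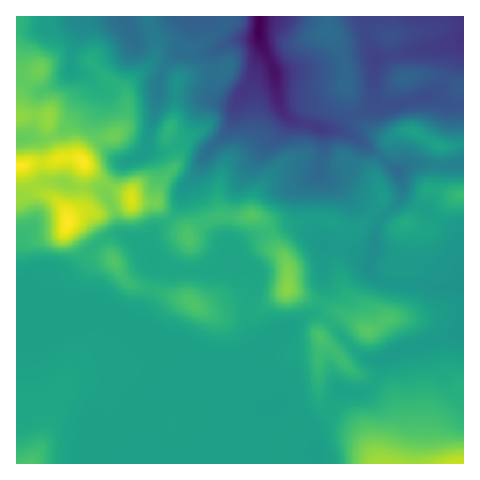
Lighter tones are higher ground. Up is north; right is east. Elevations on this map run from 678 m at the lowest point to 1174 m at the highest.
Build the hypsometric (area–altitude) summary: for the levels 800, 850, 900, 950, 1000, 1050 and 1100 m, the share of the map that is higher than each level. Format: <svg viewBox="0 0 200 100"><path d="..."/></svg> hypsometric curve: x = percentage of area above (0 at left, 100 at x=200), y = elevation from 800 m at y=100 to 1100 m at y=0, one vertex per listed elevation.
<svg viewBox="0 0 200 100"><path d="M185 100l-16-17-15-16-22-17-90-17-24-16-11-17"/></svg>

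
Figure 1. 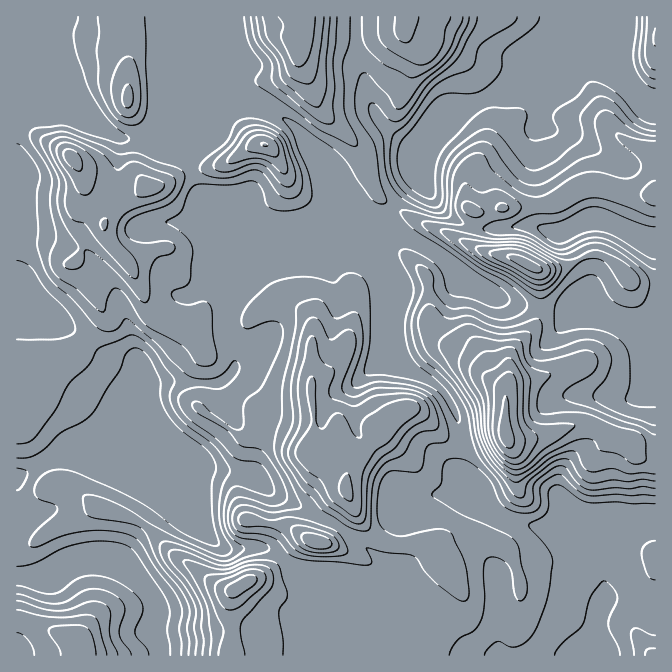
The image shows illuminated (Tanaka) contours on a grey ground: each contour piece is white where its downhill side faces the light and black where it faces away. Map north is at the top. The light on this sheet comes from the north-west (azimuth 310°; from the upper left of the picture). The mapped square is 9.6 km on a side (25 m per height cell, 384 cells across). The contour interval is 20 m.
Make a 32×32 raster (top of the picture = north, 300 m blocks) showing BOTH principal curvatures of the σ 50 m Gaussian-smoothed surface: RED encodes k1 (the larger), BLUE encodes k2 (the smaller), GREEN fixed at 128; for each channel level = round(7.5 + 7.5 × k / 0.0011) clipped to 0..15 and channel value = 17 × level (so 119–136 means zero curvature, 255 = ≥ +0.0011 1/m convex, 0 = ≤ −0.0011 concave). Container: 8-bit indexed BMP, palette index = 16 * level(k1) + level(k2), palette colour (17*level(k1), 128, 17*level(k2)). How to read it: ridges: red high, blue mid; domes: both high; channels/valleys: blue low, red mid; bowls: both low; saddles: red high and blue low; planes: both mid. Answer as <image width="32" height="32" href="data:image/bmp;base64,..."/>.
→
<image width="32" height="32" href="data:image/bmp;base64,Qk02CAAAAAAAADYEAAAoAAAAIAAAACAAAAABAAgAAAAAAAAEAAATCwAAEwsAAAABAAAAAAAAAIAAABGAAAAigAAAM4AAAESAAABVgAAAZoAAAHeAAACIgAAAmYAAAKqAAAC7gAAAzIAAAN2AAADugAAA/4AAAACAEQARgBEAIoARADOAEQBEgBEAVYARAGaAEQB3gBEAiIARAJmAEQCqgBEAu4ARAMyAEQDdgBEA7oARAP+AEQAAgCIAEYAiACKAIgAzgCIARIAiAFWAIgBmgCIAd4AiAIiAIgCZgCIAqoAiALuAIgDMgCIA3YAiAO6AIgD/gCIAAIAzABGAMwAigDMAM4AzAESAMwBVgDMAZoAzAHeAMwCIgDMAmYAzAKqAMwC7gDMAzIAzAN2AMwDugDMA/4AzAACARAARgEQAIoBEADOARABEgEQAVYBEAGaARAB3gEQAiIBEAJmARACqgEQAu4BEAMyARADdgEQA7oBEAP+ARAAAgFUAEYBVACKAVQAzgFUARIBVAFWAVQBmgFUAd4BVAIiAVQCZgFUAqoBVALuAVQDMgFUA3YBVAO6AVQD/gFUAAIBmABGAZgAigGYAM4BmAESAZgBVgGYAZoBmAHeAZgCIgGYAmYBmAKqAZgC7gGYAzIBmAN2AZgDugGYA/4BmAACAdwARgHcAIoB3ADOAdwBEgHcAVYB3AGaAdwB3gHcAiIB3AJmAdwCqgHcAu4B3AMyAdwDdgHcA7oB3AP+AdwAAgIgAEYCIACKAiAAzgIgARICIAFWAiABmgIgAd4CIAIiAiACZgIgAqoCIALuAiADMgIgA3YCIAO6AiAD/gIgAAICZABGAmQAigJkAM4CZAESAmQBVgJkAZoCZAHeAmQCIgJkAmYCZAKqAmQC7gJkAzICZAN2AmQDugJkA/4CZAACAqgARgKoAIoCqADOAqgBEgKoAVYCqAGaAqgB3gKoAiICqAJmAqgCqgKoAu4CqAMyAqgDdgKoA7oCqAP+AqgAAgLsAEYC7ACKAuwAzgLsARIC7AFWAuwBmgLsAd4C7AIiAuwCZgLsAqoC7ALuAuwDMgLsA3YC7AO6AuwD/gLsAAIDMABGAzAAigMwAM4DMAESAzABVgMwAZoDMAHeAzACIgMwAmYDMAKqAzAC7gMwAzIDMAN2AzADugMwA/4DMAACA3QARgN0AIoDdADOA3QBEgN0AVYDdAGaA3QB3gN0AiIDdAJmA3QCqgN0Au4DdAMyA3QDdgN0A7oDdAP+A3QAAgO4AEYDuACKA7gAzgO4ARIDuAFWA7gBmgO4Ad4DuAIiA7gCZgO4AqoDuALuA7gDMgO4A3YDuAO6A7gD/gO4AAID/ABGA/wAigP8AM4D/AESA/wBVgP8AZoD/AHeA/wCIgP8AmYD/AKqA/wC7gP8AzID/AN2A/wDugP8A/4D/AHZ2l7iXloZ1dZfIh4eHh4eHh4d3h5eGhoaGdneHd4XIpsfIuJZ2doWWp7aGh4eHh4eHh4eHh5eHhpiHh4eHp4a4hXWnqKeGdGSWx5Z1h4d3h3d3h4iHqIaGmIeHd3eGhoN0dZeXhYRzltf5+caVhod3doaHh4eohoaYh4eHh4eXhoWGhoZ2g7f45oLH5ZKBgZOmhnaHqJd1h5eHh4eHh5inp3V1dWSl97VxcKBwk/j604S3t6eXhpeomJeGd3eGqHant6eXt9aVc3LG+/b21ZCg5YR1h5enloSDhHaHdoaGhoaGqLinhoV3g8bYhIKBpenHc3eGhoZ0pNildJR0hISFuLinhoWGh4eFtpRzdKe2yKZjhoaHhnO0w1JzuZeXhoSThYWGh4d3h3WUhXSnyJaoxnSWl3aEgefIhIG5l6jHmIZ2h3eHh4d1dLeopLfJhpemt4V1ppG0+sjWtJWXuLWYh4eHhoiHhJXHp4eHdcaHl5e4pqa1cMf4lKbX19e3lIiIh4iHh4aU2aiWh4d1x6Wmp7fq+YBytfeFY4SUc3N1iJiHh3eHdoWkg4WHhoXZloKTpqSQcLfG6aaVhoaGhoeHiIeIh4d0lpeplYaGhdeWx3J0gpS2x6fXlKbHuZeGh3eHh4aVdXS3l6iFh4Z02ITYlYaEuKeXt8e1c4aop4aHh3d2hbiUx5eHqISYdnTHlbelhZTIpbiGZcamdYWFhoeHdnSnp4PHhneYhZeolqeWhaaGg+iFlnRkgrR1h4aWhXaEp6eGpcd2h4eHhoeImJanp4d01nV0cnGk1oJ2dsi1daa5l4ToloeXhoeHhoaGdoaFhrbYgoDE9vj686a2+JSWlpWExqamqKiGd3d3d4eHh4eGpYCy9/X313Fx2NiDc3aGppbYY3OEhXeHh4aGh4eHh3al9/SgkICAcYKBgYOFdoW4lpbGppWFd4eHlqaWhoeGt+ZykPrG6tXXyHWFp6mGdKXHhYbZ6aSEg3R056WGhqfGcnOkxoaWdYa42MemqHVy6MimtqeFpdb5lYT3gnaGyKV0haXJl4d2doaXhnSVlOb6tpSDhIZ2hIT4+8VxhLe4pXSHg6e4hnZ3doWWt+elk6JygbSlh3d3hMS0kIPHt4ajpIV3hKaGh3aGh8i2Y4d3h4SW66WGh4eXhHKEuMeGdJbYcnaGhoeHhpeXuIV0d3d3hafYlHaHh4enpae3qIaEl7eVdIeGhod3dpaWg6SHh4aHh7eVd4eHd3Vjt7iWdXWGltiUlYeHd4d3l3aD2IeHhoiHl5aGh4iHg6fHuJaElZiol8iEdnZ2h4eHd4Pnh4eGh4eXlnd3h4aDyJenp4SFiKiHp6aWmJeGh4eHc+Y="/>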